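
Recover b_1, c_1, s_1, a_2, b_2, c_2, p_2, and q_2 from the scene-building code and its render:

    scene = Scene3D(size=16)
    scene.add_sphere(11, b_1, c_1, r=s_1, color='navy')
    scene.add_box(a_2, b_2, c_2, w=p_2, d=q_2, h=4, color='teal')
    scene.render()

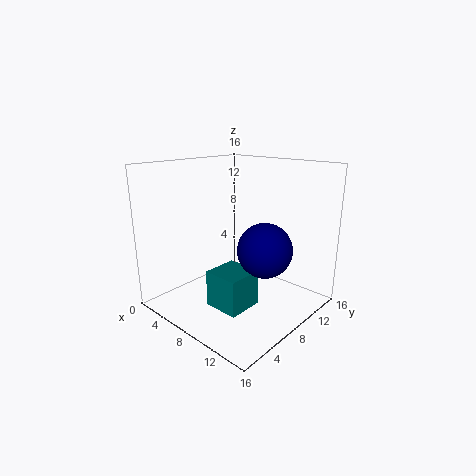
b_1 = 9
c_1 = 7
s_1 = 3
a_2 = 7
b_2 = 4
c_2 = 1
p_2 = 4
q_2 = 4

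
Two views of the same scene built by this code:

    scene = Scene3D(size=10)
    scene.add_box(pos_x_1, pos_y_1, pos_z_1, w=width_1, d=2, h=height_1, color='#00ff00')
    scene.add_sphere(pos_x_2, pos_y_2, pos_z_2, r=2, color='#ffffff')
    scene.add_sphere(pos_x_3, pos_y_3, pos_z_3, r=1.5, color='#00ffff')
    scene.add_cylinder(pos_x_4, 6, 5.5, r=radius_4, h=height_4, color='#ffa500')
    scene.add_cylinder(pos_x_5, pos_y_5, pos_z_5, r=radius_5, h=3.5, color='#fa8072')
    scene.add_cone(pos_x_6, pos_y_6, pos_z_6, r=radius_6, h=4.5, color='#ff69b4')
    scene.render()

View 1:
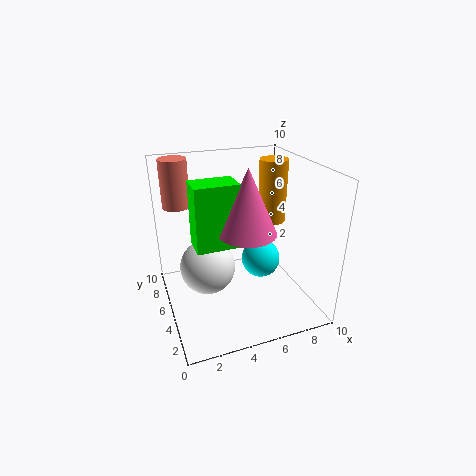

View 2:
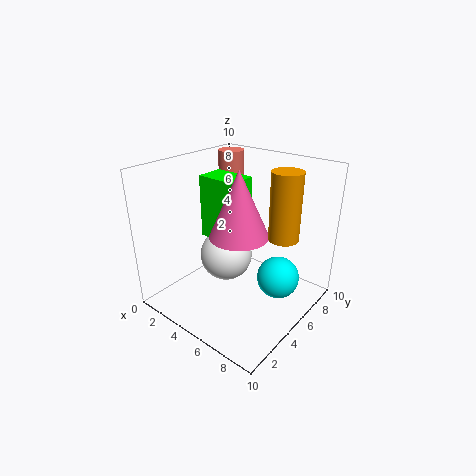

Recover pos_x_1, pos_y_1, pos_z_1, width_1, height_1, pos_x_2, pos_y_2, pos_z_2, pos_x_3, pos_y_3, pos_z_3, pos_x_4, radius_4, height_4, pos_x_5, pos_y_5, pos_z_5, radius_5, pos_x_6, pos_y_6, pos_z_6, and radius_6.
pos_x_1 = 2, pos_y_1 = 4.5, pos_z_1 = 4.5, width_1 = 3, height_1 = 4.5, pos_x_2 = 3, pos_y_2 = 6, pos_z_2 = 2.5, pos_x_3 = 7.5, pos_y_3 = 6.5, pos_z_3 = 2, pos_x_4 = 8, radius_4 = 1, height_4 = 4.5, pos_x_5 = 1.5, pos_y_5 = 8.5, pos_z_5 = 6.5, radius_5 = 1, pos_x_6 = 5.5, pos_y_6 = 4.5, pos_z_6 = 5.5, radius_6 = 2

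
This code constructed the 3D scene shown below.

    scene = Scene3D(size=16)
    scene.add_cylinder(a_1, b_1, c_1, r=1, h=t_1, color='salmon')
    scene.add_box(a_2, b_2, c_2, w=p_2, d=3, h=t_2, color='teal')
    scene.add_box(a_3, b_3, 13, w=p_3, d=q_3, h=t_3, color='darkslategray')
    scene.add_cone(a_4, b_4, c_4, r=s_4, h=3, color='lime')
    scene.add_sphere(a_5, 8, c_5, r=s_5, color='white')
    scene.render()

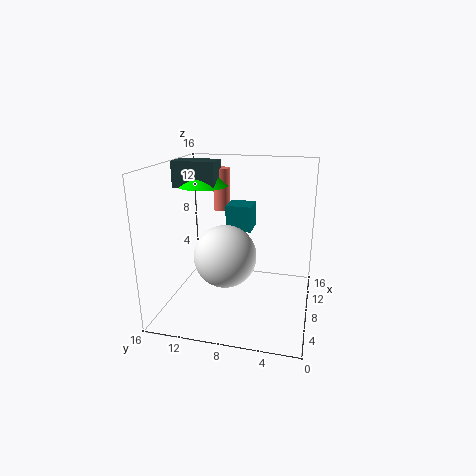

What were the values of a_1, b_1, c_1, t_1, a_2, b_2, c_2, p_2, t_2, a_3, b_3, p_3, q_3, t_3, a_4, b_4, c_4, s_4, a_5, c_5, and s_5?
a_1 = 12; b_1 = 11; c_1 = 10; t_1 = 5; a_2 = 10; b_2 = 7; c_2 = 8; p_2 = 3; t_2 = 3; a_3 = 9; b_3 = 11; p_3 = 3; q_3 = 5; t_3 = 3; a_4 = 11; b_4 = 13; c_4 = 13; s_4 = 3; a_5 = 3; c_5 = 8; s_5 = 3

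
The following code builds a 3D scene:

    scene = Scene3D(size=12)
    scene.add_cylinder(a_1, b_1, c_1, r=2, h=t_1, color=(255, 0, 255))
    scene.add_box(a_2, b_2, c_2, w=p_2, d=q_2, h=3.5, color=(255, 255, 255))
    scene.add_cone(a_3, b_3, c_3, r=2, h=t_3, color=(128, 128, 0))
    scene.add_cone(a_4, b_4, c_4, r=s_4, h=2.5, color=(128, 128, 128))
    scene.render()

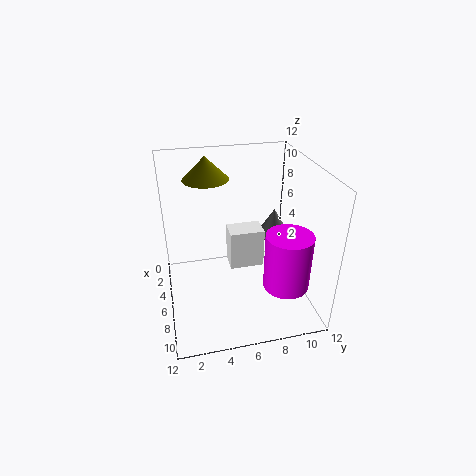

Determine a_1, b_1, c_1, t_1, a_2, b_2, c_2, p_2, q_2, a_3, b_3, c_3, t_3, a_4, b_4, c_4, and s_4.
a_1 = 7.5, b_1 = 10, c_1 = 1.5, t_1 = 5, a_2 = 3.5, b_2 = 5.5, c_2 = 2.5, p_2 = 2, q_2 = 3, a_3 = 2.5, b_3 = 4, c_3 = 10, t_3 = 2, a_4 = 3.5, b_4 = 10, c_4 = 4.5, s_4 = 1.5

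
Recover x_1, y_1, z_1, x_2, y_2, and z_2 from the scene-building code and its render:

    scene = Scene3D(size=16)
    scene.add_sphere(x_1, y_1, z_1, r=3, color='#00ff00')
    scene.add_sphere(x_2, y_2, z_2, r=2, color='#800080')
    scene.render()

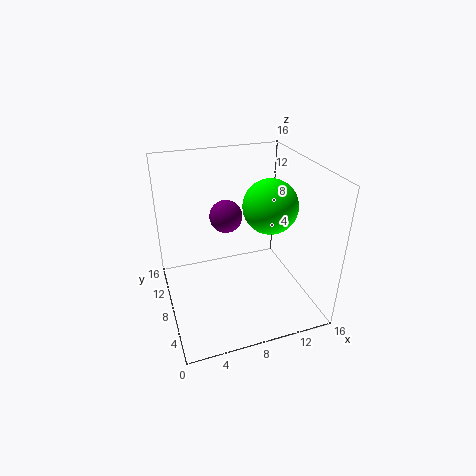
x_1 = 11.5; y_1 = 7.5; z_1 = 11.5; x_2 = 8; y_2 = 12.5; z_2 = 8.5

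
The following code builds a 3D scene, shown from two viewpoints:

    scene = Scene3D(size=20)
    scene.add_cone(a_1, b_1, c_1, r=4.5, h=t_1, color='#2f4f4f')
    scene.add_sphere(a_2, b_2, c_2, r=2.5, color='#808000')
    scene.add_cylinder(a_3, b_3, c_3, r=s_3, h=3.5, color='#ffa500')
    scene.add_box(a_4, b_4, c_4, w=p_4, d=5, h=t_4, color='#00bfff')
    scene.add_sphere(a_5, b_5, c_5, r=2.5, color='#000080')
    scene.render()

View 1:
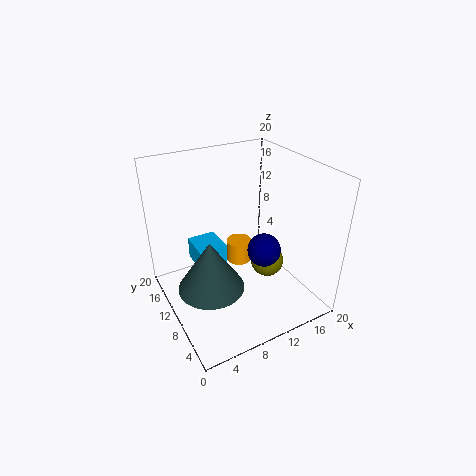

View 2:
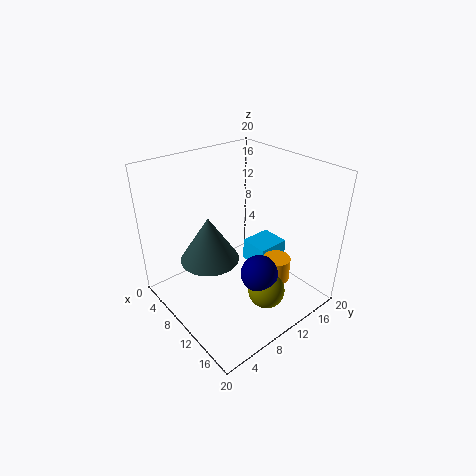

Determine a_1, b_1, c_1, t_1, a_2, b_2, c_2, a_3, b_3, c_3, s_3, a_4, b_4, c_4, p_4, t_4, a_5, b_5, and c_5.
a_1 = 5; b_1 = 8.5; c_1 = 4.5; t_1 = 7; a_2 = 15.5; b_2 = 10.5; c_2 = 4; a_3 = 13; b_3 = 15; c_3 = 2.5; s_3 = 2; a_4 = 6; b_4 = 14.5; c_4 = 2.5; p_4 = 4.5; t_4 = 3.5; a_5 = 14.5; b_5 = 10; c_5 = 6.5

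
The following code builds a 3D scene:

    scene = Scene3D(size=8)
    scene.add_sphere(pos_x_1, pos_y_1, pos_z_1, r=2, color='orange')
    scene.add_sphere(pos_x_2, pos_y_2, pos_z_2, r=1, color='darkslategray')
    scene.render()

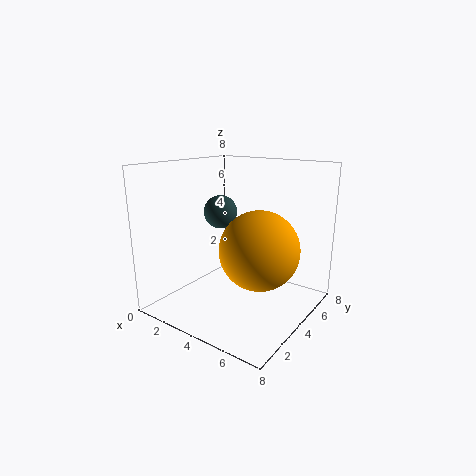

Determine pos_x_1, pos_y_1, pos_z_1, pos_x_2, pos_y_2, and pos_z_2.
pos_x_1 = 6; pos_y_1 = 3; pos_z_1 = 4; pos_x_2 = 2; pos_y_2 = 5; pos_z_2 = 5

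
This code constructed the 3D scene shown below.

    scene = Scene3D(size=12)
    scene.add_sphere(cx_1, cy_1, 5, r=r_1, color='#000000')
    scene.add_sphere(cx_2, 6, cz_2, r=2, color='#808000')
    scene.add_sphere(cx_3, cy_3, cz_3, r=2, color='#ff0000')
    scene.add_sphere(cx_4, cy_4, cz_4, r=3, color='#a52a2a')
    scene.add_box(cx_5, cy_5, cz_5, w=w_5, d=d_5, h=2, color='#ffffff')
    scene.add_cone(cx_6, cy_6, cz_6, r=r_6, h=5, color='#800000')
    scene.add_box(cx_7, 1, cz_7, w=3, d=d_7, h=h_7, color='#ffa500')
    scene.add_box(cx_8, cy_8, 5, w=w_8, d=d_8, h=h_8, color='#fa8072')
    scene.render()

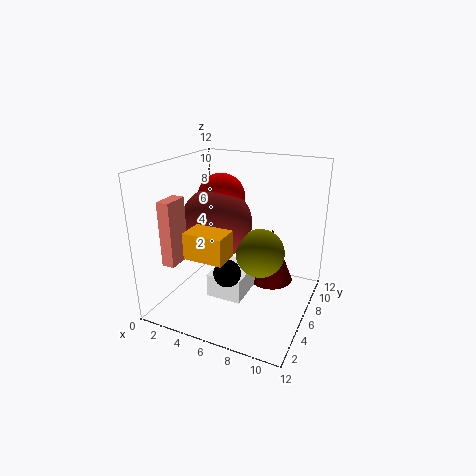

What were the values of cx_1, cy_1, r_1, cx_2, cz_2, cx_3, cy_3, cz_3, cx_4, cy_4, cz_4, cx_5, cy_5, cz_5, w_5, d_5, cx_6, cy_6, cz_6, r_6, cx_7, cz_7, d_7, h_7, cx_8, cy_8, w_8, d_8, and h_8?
cx_1 = 7; cy_1 = 2; r_1 = 1; cx_2 = 8; cz_2 = 5; cx_3 = 4; cy_3 = 7; cz_3 = 9; cx_4 = 4; cy_4 = 6; cz_4 = 7; cx_5 = 4; cy_5 = 4; cz_5 = 1; w_5 = 3; d_5 = 4; cx_6 = 8; cy_6 = 9; cz_6 = 1; r_6 = 2; cx_7 = 4; cz_7 = 6; d_7 = 2; h_7 = 2; cx_8 = 2; cy_8 = 1; w_8 = 1; d_8 = 2; h_8 = 5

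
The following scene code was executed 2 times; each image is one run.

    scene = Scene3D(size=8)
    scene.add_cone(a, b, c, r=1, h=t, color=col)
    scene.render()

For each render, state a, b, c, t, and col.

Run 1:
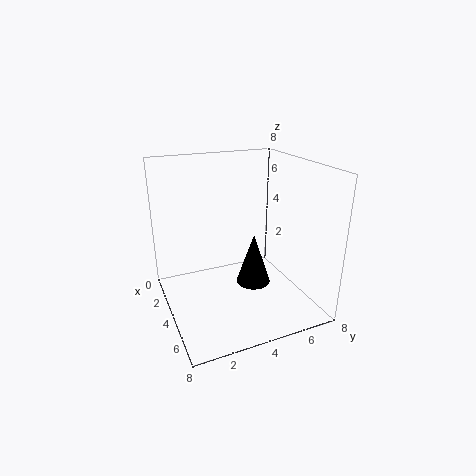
a = 4, b = 5, c = 1, t = 3, col = 'black'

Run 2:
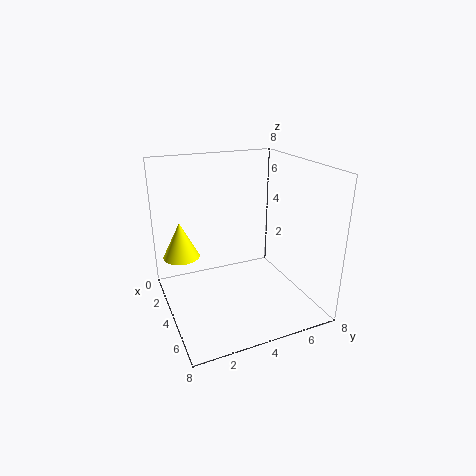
a = 3, b = 1, c = 3, t = 2, col = 'yellow'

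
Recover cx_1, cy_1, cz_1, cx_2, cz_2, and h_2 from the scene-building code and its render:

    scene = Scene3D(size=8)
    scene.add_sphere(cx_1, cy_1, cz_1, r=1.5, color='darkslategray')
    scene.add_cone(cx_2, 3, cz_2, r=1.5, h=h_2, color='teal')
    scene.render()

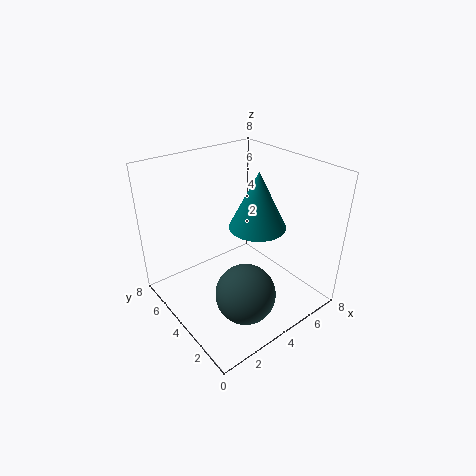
cx_1 = 2.5, cy_1 = 1.5, cz_1 = 2.5, cx_2 = 4.5, cz_2 = 5, h_2 = 3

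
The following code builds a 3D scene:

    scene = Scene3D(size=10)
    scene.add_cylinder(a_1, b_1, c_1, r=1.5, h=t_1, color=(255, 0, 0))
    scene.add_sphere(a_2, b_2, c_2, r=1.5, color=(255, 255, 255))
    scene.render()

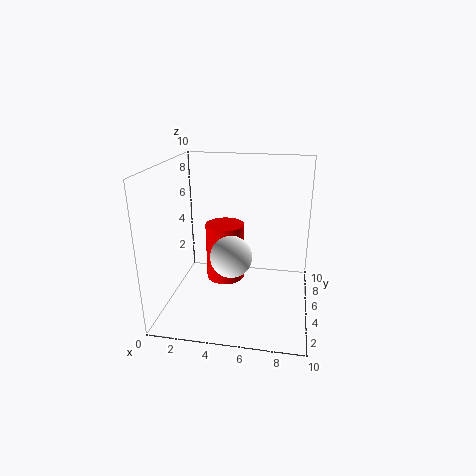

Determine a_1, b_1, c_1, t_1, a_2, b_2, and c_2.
a_1 = 3.5, b_1 = 7.5, c_1 = 0.5, t_1 = 4.5, a_2 = 4.5, b_2 = 5, c_2 = 3.5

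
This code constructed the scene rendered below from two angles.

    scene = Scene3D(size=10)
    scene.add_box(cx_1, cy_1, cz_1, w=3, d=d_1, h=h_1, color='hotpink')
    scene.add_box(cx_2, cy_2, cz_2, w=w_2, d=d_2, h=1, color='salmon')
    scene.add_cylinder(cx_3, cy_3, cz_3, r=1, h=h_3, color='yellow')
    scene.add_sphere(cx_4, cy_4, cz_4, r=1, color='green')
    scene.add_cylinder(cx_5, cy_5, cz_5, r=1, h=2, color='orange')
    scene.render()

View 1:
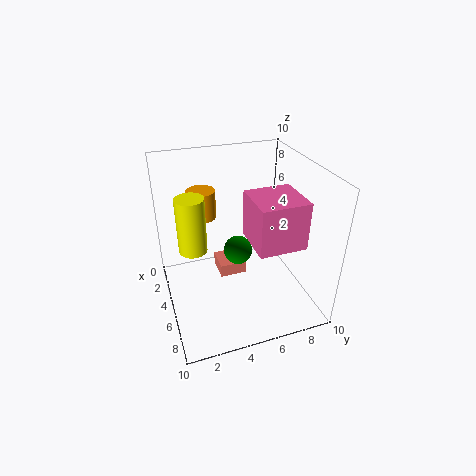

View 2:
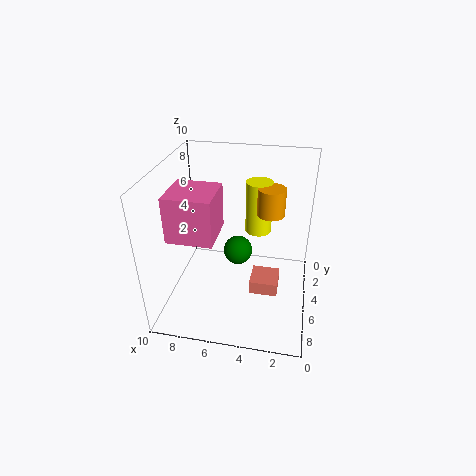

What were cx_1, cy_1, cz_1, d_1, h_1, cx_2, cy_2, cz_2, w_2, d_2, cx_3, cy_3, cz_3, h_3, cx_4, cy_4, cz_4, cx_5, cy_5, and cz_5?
cx_1 = 6, cy_1 = 5, cz_1 = 6, d_1 = 3, h_1 = 3, cx_2 = 2, cy_2 = 4, cz_2 = 1, w_2 = 2, d_2 = 2, cx_3 = 4, cy_3 = 2, cz_3 = 4, h_3 = 4, cx_4 = 5, cy_4 = 5, cz_4 = 4, cx_5 = 3, cy_5 = 3, cz_5 = 6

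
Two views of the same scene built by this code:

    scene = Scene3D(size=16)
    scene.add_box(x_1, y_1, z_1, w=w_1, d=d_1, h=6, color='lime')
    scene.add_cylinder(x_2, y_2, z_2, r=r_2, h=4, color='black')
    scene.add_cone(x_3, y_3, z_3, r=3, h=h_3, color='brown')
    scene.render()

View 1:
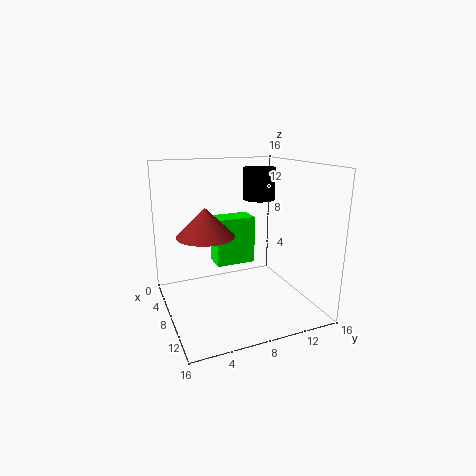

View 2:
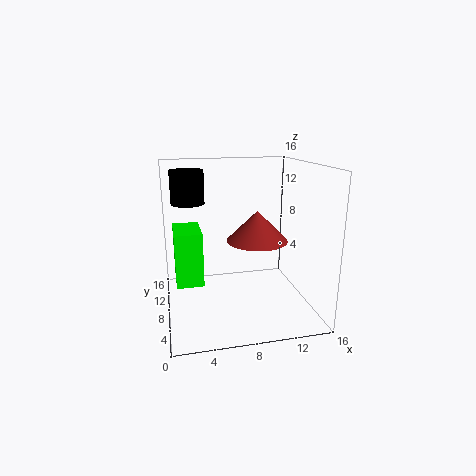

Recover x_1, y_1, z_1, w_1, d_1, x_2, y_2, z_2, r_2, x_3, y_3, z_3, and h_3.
x_1 = 1, y_1 = 7, z_1 = 3, w_1 = 3, d_1 = 5, x_2 = 3, y_2 = 13, z_2 = 11, r_2 = 2, x_3 = 9, y_3 = 4, z_3 = 9, h_3 = 3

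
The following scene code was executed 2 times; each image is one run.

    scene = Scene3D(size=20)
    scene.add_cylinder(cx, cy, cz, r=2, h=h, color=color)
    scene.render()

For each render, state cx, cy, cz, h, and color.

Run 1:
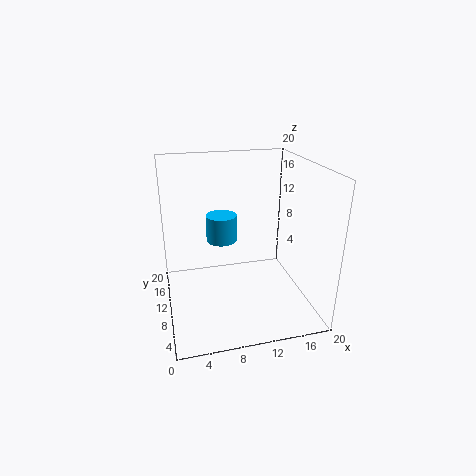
cx = 7.5
cy = 9
cz = 10.5
h = 3.5
color = 'deepskyblue'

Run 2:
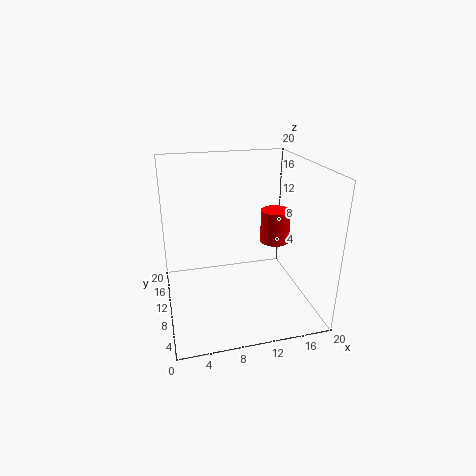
cx = 15
cy = 9
cz = 9.5
h = 4.5
color = 'red'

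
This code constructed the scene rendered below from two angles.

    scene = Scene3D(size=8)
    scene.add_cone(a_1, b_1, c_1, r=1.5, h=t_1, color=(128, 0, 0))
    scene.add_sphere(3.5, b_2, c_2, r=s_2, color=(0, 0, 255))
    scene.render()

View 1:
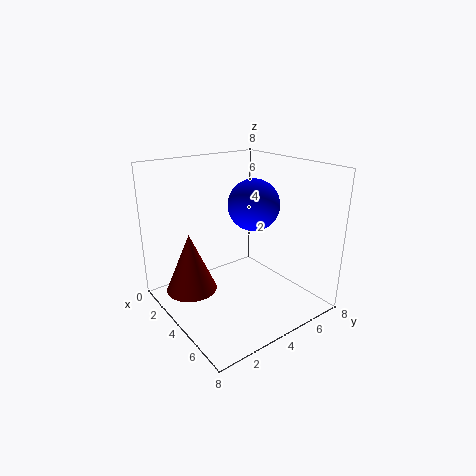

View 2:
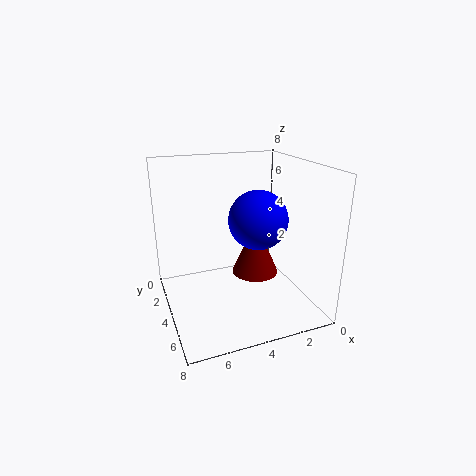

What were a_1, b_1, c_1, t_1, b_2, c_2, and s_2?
a_1 = 2, b_1 = 2, c_1 = 0.5, t_1 = 3.5, b_2 = 5.5, c_2 = 5.5, s_2 = 1.5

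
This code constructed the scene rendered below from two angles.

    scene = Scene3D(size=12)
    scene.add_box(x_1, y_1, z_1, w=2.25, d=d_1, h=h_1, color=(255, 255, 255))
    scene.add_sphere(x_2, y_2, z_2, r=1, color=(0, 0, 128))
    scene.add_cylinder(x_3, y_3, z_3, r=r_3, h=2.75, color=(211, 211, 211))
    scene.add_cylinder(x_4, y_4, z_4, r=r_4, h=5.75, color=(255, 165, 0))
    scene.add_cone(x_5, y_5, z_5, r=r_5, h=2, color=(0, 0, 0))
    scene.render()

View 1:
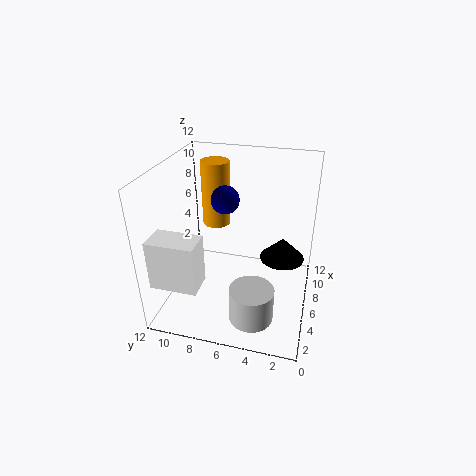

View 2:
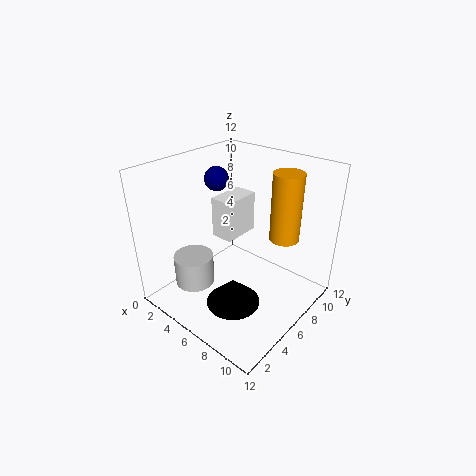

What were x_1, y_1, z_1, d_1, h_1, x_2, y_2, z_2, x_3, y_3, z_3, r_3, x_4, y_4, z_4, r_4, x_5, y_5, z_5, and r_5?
x_1 = 1
y_1 = 8
z_1 = 3.5
d_1 = 3.75
h_1 = 4
x_2 = 3.5
y_2 = 6.25
z_2 = 10.5
x_3 = 2.5
y_3 = 4
z_3 = 1
r_3 = 1.75
x_4 = 8.75
y_4 = 8.75
z_4 = 5.75
r_4 = 1.25
x_5 = 8.5
y_5 = 2.5
z_5 = 3
r_5 = 2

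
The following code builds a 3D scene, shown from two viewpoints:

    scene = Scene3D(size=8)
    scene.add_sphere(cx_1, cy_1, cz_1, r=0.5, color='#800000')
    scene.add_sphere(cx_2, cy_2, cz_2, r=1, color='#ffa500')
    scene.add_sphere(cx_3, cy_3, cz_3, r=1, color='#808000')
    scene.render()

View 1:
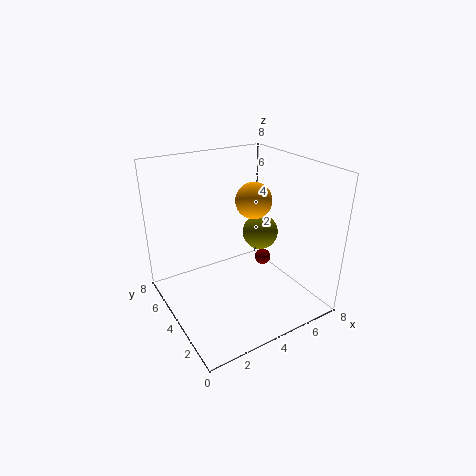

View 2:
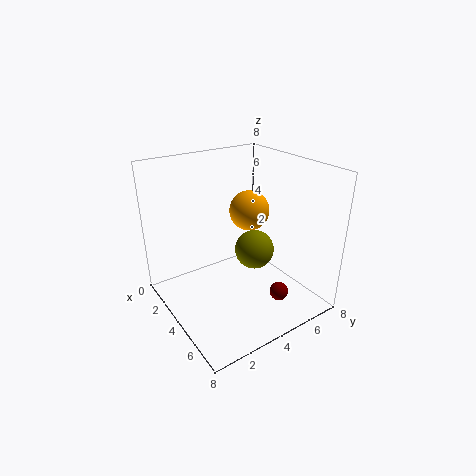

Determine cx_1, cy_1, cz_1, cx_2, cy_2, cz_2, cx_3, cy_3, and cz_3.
cx_1 = 6.5
cy_1 = 5
cz_1 = 1.5
cx_2 = 5
cy_2 = 4
cz_2 = 6
cx_3 = 5.5
cy_3 = 4
cz_3 = 4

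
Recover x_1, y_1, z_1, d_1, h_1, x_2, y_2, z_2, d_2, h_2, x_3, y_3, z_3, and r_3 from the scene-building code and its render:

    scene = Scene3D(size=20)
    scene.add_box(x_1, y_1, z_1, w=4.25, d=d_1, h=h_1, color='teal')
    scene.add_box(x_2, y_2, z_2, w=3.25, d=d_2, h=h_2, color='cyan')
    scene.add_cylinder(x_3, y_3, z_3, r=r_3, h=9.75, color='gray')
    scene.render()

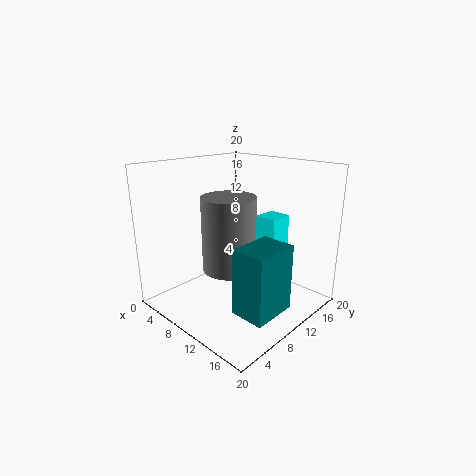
x_1 = 15.5
y_1 = 3.25
z_1 = 3.75
d_1 = 5.75
h_1 = 8.25
x_2 = 10.25
y_2 = 13.5
z_2 = 4.75
d_2 = 3.5
h_2 = 7.75
x_3 = 11
y_3 = 7.25
z_3 = 6.75
r_3 = 3.5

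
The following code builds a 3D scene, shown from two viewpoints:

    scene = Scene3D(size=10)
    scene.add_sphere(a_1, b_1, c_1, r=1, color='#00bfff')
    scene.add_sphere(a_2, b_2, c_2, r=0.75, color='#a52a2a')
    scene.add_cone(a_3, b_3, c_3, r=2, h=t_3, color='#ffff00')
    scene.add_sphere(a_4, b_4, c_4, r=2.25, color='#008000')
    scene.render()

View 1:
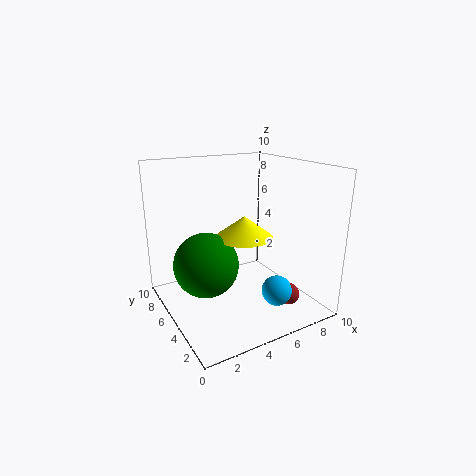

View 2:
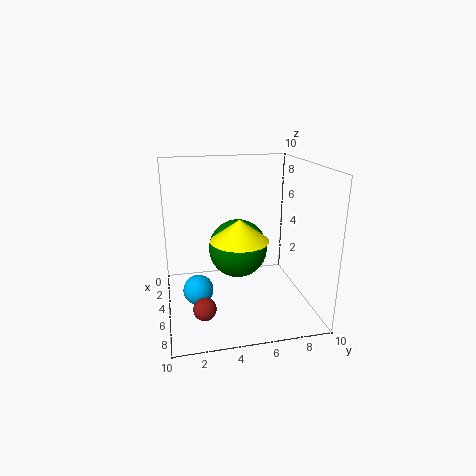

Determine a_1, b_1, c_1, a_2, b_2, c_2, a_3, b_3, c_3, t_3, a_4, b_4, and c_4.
a_1 = 6.25
b_1 = 2
c_1 = 2
a_2 = 7.5
b_2 = 2.25
c_2 = 1.25
a_3 = 5.5
b_3 = 5
c_3 = 5
t_3 = 1.5
a_4 = 2.75
b_4 = 5.5
c_4 = 3.25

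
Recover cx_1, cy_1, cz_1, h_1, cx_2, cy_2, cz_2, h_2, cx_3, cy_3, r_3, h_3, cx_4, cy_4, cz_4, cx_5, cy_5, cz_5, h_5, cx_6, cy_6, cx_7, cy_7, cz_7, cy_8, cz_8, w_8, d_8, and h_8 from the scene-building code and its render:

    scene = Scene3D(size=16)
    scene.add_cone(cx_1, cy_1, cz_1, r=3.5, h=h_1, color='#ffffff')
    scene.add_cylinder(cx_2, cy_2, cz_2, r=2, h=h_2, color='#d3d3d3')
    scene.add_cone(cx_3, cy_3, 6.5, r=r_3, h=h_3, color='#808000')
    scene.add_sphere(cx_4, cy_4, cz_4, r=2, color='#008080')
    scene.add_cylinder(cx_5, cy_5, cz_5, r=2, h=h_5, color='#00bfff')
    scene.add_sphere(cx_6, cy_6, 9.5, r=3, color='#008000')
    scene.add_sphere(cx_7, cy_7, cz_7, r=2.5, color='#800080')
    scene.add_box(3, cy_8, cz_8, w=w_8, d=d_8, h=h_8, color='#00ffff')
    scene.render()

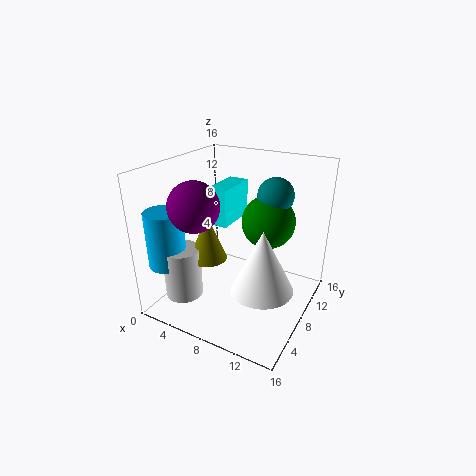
cx_1 = 11.5, cy_1 = 7, cz_1 = 3, h_1 = 7, cx_2 = 4, cy_2 = 3, cz_2 = 2.5, h_2 = 5.5, cx_3 = 6, cy_3 = 5, r_3 = 2, h_3 = 5, cx_4 = 11, cy_4 = 11, cz_4 = 12.5, cx_5 = 2.5, cy_5 = 2.5, cz_5 = 6, h_5 = 6, cx_6 = 10.5, cy_6 = 10.5, cx_7 = 6, cy_7 = 3, cz_7 = 13, cy_8 = 9.5, cz_8 = 8, w_8 = 2.5, d_8 = 5.5, h_8 = 4.5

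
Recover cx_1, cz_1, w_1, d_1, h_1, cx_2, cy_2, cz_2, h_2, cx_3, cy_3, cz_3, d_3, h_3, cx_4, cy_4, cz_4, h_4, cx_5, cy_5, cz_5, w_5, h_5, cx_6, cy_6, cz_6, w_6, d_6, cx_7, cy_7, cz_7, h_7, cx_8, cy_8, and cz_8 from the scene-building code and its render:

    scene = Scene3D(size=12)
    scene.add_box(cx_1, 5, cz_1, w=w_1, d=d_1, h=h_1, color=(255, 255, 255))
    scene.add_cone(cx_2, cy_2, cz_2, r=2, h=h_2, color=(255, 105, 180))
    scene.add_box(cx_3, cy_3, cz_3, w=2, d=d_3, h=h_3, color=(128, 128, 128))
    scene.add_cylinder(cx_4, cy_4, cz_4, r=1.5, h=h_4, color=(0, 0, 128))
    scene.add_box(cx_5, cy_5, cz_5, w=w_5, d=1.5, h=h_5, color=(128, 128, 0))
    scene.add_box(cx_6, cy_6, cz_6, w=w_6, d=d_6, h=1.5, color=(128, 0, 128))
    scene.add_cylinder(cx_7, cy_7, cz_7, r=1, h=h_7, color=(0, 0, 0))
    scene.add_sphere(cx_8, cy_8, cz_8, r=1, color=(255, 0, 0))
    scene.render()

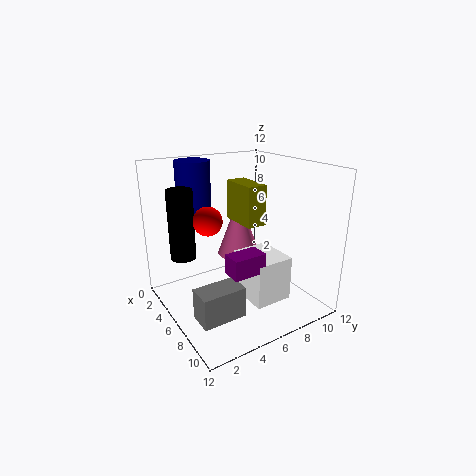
cx_1 = 7; cz_1 = 2; w_1 = 3.5; d_1 = 3; h_1 = 3.5; cx_2 = 3; cy_2 = 8; cz_2 = 3; h_2 = 5.5; cx_3 = 7.5; cy_3 = 1; cz_3 = 1; d_3 = 3.5; h_3 = 2.5; cx_4 = 2; cy_4 = 4; cz_4 = 7; h_4 = 5; cx_5 = 6; cy_5 = 5; cz_5 = 8; w_5 = 3; h_5 = 3; cx_6 = 9; cy_6 = 3; cz_6 = 5; w_6 = 1.5; d_6 = 2.5; cx_7 = 5; cy_7 = 1.5; cz_7 = 5; h_7 = 5.5; cx_8 = 8.5; cy_8 = 2; cz_8 = 9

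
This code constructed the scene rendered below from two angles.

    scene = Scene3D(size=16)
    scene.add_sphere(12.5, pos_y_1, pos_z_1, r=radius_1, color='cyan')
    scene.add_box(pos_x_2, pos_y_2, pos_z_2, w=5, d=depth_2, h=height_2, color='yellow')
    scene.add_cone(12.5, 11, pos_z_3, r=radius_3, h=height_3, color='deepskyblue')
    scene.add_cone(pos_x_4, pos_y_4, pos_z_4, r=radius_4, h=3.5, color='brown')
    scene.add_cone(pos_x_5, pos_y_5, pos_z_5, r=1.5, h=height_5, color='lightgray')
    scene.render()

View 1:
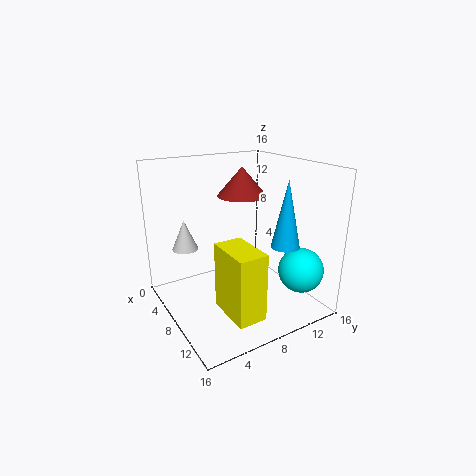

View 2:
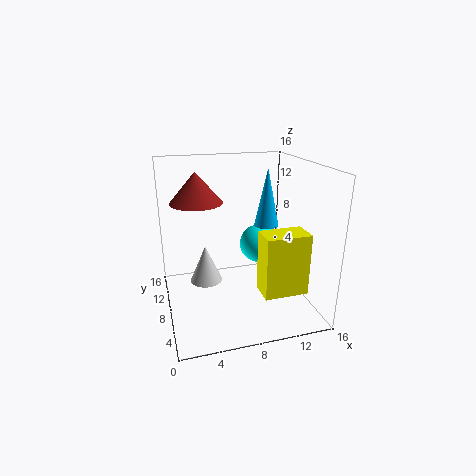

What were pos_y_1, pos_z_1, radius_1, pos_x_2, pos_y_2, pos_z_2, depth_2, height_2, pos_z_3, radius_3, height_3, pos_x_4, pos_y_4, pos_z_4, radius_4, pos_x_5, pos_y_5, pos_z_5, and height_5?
pos_y_1 = 13.5; pos_z_1 = 4.5; radius_1 = 2.5; pos_x_2 = 10; pos_y_2 = 4; pos_z_2 = 2; depth_2 = 3; height_2 = 7; pos_z_3 = 8; radius_3 = 1.5; height_3 = 7; pos_x_4 = 4; pos_y_4 = 11; pos_z_4 = 11.5; radius_4 = 3; pos_x_5 = 3.5; pos_y_5 = 3.5; pos_z_5 = 6; height_5 = 3.5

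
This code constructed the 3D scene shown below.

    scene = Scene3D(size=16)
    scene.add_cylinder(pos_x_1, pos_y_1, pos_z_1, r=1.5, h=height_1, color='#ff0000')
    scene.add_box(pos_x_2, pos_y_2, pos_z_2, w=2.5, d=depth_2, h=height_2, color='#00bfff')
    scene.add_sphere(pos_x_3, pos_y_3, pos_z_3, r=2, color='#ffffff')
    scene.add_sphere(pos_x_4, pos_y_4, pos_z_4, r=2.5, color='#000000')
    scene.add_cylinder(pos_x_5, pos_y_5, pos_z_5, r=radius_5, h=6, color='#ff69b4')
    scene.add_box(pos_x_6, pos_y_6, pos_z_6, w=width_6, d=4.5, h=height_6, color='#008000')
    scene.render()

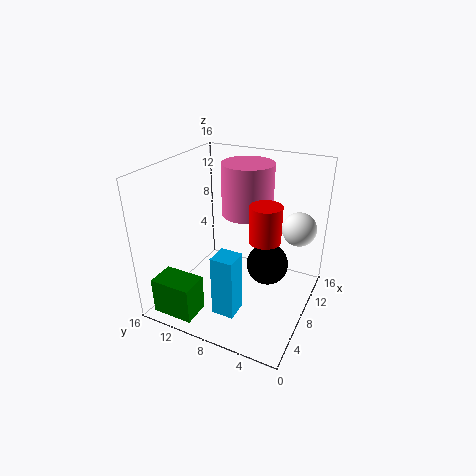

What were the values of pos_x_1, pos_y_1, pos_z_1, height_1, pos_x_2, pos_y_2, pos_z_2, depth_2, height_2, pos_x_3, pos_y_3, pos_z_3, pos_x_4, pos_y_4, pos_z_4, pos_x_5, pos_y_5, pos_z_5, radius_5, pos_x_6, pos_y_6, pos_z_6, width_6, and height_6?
pos_x_1 = 4.5, pos_y_1 = 3.5, pos_z_1 = 10.5, height_1 = 3.5, pos_x_2 = 3.5, pos_y_2 = 6.5, pos_z_2 = 0.5, depth_2 = 2.5, height_2 = 7, pos_x_3 = 13, pos_y_3 = 2.5, pos_z_3 = 8, pos_x_4 = 11, pos_y_4 = 5.5, pos_z_4 = 3.5, pos_x_5 = 11.5, pos_y_5 = 8.5, pos_z_5 = 9.5, radius_5 = 3, pos_x_6 = 0.5, pos_y_6 = 10, pos_z_6 = 1, width_6 = 3, height_6 = 4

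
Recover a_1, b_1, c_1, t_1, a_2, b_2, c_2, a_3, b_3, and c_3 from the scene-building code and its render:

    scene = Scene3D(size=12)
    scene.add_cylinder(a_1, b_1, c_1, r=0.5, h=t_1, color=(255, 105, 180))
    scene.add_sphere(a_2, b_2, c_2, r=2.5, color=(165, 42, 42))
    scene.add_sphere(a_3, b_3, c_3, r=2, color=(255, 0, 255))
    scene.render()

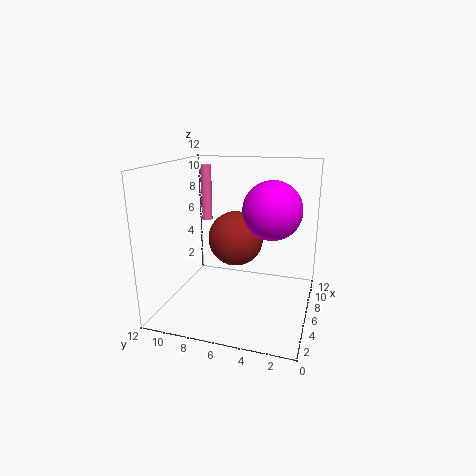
a_1 = 9, b_1 = 10, c_1 = 6.5, t_1 = 5, a_2 = 8.5, b_2 = 7, c_2 = 5, a_3 = 2.5, b_3 = 2.5, c_3 = 9.5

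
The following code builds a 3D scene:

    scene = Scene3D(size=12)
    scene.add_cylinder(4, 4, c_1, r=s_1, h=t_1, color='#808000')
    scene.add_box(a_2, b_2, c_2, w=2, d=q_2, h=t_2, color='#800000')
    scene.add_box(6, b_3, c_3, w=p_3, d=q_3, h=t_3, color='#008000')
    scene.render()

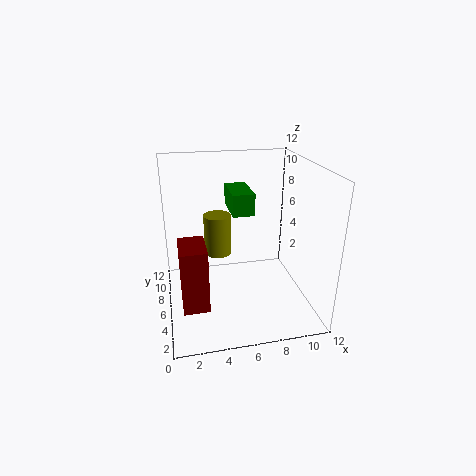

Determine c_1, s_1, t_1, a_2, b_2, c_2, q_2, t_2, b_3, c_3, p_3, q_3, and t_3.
c_1 = 6, s_1 = 1, t_1 = 3, a_2 = 1, b_2 = 2, c_2 = 2, q_2 = 3, t_2 = 5, b_3 = 8, c_3 = 7, p_3 = 2, q_3 = 4, t_3 = 2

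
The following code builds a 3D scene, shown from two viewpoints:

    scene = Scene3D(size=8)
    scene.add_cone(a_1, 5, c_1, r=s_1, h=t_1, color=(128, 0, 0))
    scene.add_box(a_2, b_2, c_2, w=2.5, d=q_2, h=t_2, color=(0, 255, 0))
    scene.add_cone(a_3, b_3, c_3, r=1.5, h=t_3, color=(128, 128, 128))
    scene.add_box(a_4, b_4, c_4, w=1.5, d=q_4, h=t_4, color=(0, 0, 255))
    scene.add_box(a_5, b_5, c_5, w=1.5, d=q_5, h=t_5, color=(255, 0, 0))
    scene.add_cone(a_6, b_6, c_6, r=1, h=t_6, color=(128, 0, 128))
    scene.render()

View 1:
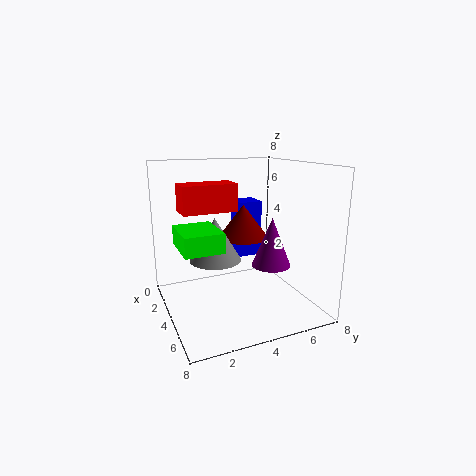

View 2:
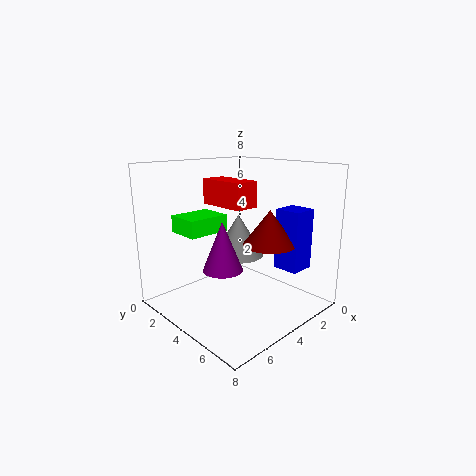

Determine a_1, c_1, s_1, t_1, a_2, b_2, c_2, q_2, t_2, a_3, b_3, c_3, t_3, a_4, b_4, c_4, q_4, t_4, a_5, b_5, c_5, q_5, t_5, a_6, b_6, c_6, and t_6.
a_1 = 2.5
c_1 = 3.5
s_1 = 1.5
t_1 = 2
a_2 = 3.5
b_2 = 0.5
c_2 = 4
q_2 = 2
t_2 = 1
a_3 = 3
b_3 = 3
c_3 = 2.5
t_3 = 2.5
a_4 = 0.5
b_4 = 5
c_4 = 2
q_4 = 1.5
t_4 = 3.5
a_5 = 2.5
b_5 = 1
c_5 = 5.5
q_5 = 3
t_5 = 1.5
a_6 = 6
b_6 = 5
c_6 = 3
t_6 = 2.5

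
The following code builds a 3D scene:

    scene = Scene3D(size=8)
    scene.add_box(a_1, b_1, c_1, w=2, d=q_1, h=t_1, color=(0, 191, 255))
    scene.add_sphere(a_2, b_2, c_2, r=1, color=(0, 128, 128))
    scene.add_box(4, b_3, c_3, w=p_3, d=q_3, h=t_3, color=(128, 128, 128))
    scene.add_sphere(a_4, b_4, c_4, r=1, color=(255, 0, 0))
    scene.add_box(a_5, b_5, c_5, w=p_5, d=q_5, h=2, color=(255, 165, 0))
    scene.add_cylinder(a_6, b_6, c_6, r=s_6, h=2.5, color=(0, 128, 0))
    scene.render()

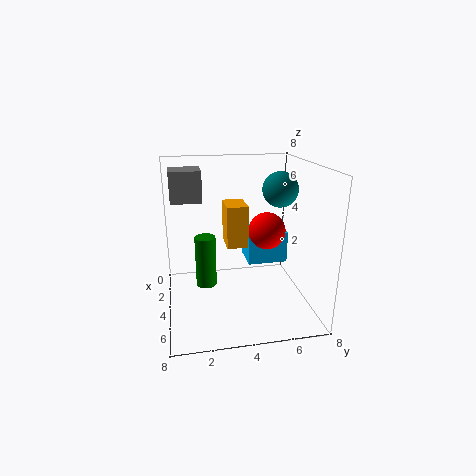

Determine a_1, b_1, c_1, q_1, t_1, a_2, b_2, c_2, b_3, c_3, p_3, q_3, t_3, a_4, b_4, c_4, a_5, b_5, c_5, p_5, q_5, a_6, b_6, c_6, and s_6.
a_1 = 0.5, b_1 = 5, c_1 = 1.5, q_1 = 2.5, t_1 = 2, a_2 = 3.5, b_2 = 6.5, c_2 = 6.5, b_3 = 0.5, c_3 = 6.5, p_3 = 1.5, q_3 = 1.5, t_3 = 1.5, a_4 = 4.5, b_4 = 5.5, c_4 = 4.5, a_5 = 5, b_5 = 3, c_5 = 4.5, p_5 = 1.5, q_5 = 1, a_6 = 6, b_6 = 2, c_6 = 2.5, s_6 = 0.5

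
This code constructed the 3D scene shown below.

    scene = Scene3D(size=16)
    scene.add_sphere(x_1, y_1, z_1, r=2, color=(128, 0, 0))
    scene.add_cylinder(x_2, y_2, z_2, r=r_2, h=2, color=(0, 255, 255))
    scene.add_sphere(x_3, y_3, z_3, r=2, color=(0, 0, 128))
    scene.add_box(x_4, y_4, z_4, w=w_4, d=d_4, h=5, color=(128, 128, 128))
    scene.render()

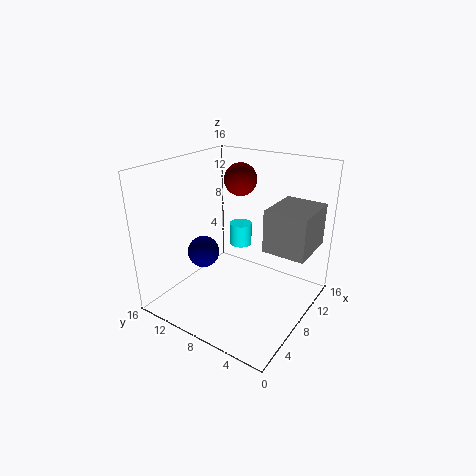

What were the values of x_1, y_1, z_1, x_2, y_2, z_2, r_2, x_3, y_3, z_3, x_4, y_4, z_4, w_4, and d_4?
x_1 = 13; y_1 = 11; z_1 = 13; x_2 = 4; y_2 = 5; z_2 = 10; r_2 = 1; x_3 = 9; y_3 = 14; z_3 = 4; x_4 = 10; y_4 = 1; z_4 = 6; w_4 = 6; d_4 = 5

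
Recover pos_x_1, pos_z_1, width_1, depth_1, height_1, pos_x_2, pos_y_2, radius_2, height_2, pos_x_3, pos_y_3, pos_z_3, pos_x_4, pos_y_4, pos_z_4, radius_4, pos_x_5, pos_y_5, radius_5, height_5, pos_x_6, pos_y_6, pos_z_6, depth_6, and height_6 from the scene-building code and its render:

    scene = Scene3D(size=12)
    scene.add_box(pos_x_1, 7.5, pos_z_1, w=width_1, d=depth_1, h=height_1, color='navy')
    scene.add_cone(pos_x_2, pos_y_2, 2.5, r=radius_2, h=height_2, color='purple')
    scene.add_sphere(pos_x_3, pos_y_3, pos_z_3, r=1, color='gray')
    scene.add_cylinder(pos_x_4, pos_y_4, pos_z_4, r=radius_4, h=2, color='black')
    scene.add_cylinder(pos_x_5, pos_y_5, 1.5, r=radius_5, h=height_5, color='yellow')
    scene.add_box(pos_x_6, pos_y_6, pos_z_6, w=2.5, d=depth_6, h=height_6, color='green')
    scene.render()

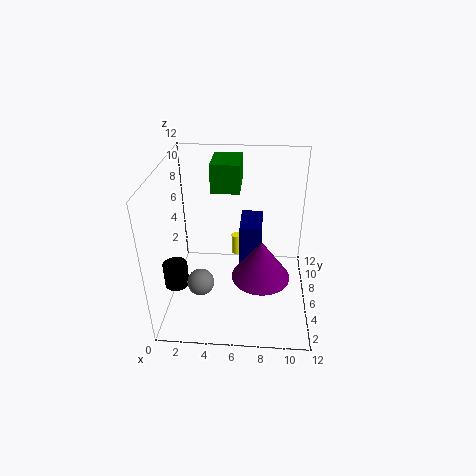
pos_x_1 = 6, pos_z_1 = 1.5, width_1 = 2, depth_1 = 3.5, height_1 = 4.5, pos_x_2 = 8, pos_y_2 = 5.5, radius_2 = 2.5, height_2 = 3.5, pos_x_3 = 3.5, pos_y_3 = 2, pos_z_3 = 4.5, pos_x_4 = 1, pos_y_4 = 4, pos_z_4 = 2.5, radius_4 = 1, pos_x_5 = 5.5, pos_y_5 = 10.5, radius_5 = 0.5, height_5 = 2, pos_x_6 = 3.5, pos_y_6 = 8, pos_z_6 = 9, depth_6 = 3.5, height_6 = 2.5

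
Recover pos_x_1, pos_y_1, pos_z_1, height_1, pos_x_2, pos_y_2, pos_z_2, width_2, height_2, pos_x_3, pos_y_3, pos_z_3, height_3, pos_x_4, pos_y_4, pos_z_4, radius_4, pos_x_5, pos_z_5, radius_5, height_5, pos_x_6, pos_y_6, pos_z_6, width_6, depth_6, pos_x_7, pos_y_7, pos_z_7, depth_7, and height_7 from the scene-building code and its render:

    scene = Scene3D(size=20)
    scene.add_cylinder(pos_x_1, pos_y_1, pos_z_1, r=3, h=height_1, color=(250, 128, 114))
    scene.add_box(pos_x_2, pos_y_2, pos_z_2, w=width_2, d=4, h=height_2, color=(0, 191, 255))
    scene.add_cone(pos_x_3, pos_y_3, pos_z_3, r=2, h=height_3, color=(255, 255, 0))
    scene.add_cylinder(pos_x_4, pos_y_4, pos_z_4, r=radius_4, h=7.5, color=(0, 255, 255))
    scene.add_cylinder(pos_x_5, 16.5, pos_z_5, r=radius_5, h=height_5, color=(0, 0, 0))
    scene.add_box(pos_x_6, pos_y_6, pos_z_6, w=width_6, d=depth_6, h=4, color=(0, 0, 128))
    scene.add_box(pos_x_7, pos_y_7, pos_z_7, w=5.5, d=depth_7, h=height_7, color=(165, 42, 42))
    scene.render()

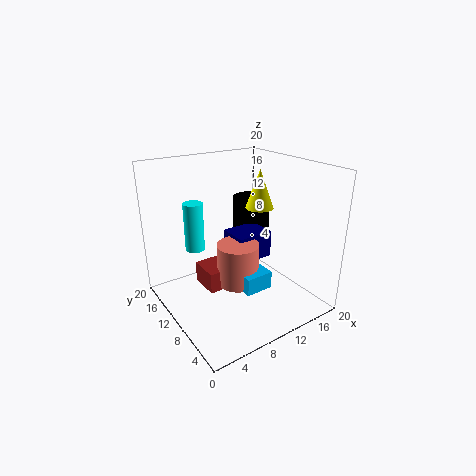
pos_x_1 = 10; pos_y_1 = 10; pos_z_1 = 3; height_1 = 6; pos_x_2 = 9; pos_y_2 = 6; pos_z_2 = 3; width_2 = 4; height_2 = 2.5; pos_x_3 = 14; pos_y_3 = 10.5; pos_z_3 = 13.5; height_3 = 5.5; pos_x_4 = 7; pos_y_4 = 17.5; pos_z_4 = 6; radius_4 = 1.5; pos_x_5 = 17; pos_z_5 = 5; radius_5 = 3; height_5 = 8; pos_x_6 = 10.5; pos_y_6 = 10; pos_z_6 = 5.5; width_6 = 5.5; depth_6 = 4.5; pos_x_7 = 5.5; pos_y_7 = 10; pos_z_7 = 2.5; depth_7 = 4.5; height_7 = 3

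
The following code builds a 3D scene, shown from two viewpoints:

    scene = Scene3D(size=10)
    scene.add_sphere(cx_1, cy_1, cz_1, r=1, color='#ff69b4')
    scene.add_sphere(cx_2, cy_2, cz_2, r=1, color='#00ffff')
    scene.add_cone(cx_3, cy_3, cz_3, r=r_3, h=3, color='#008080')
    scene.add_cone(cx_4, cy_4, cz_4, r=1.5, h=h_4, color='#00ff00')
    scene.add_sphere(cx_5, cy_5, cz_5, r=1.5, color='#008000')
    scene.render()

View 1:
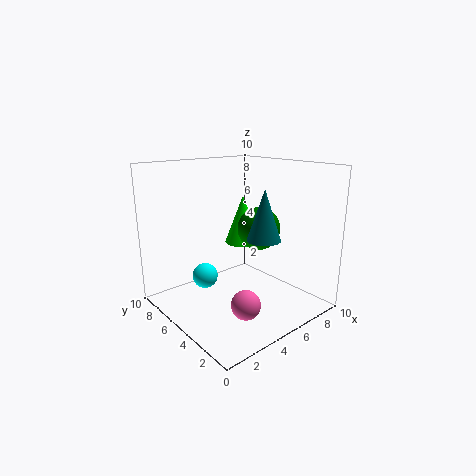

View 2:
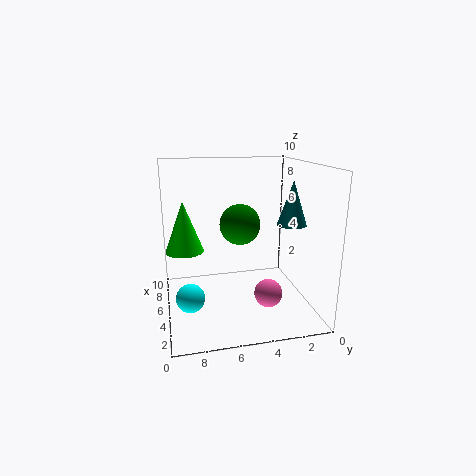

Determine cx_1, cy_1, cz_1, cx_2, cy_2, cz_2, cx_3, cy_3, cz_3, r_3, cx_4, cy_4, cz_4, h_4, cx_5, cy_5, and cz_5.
cx_1 = 4; cy_1 = 3; cz_1 = 1; cx_2 = 4.5; cy_2 = 8.5; cz_2 = 1; cx_3 = 4; cy_3 = 1.5; cz_3 = 6; r_3 = 1; cx_4 = 8.5; cy_4 = 8.5; cz_4 = 3; h_4 = 4; cx_5 = 6.5; cy_5 = 4.5; cz_5 = 5.5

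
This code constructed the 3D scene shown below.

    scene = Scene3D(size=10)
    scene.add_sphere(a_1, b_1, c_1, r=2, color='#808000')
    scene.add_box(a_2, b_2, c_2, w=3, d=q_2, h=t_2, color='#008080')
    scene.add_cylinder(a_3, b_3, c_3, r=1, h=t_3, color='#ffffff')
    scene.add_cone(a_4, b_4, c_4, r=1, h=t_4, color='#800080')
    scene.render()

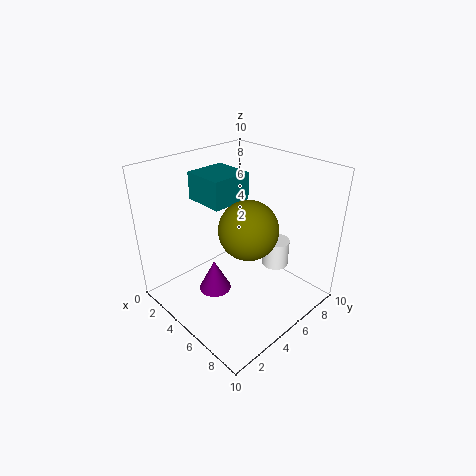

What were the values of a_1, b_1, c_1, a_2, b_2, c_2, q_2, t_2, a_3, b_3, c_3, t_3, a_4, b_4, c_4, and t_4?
a_1 = 6; b_1 = 5; c_1 = 6; a_2 = 1; b_2 = 4; c_2 = 7; q_2 = 3; t_2 = 2; a_3 = 6; b_3 = 8; c_3 = 2; t_3 = 2; a_4 = 6; b_4 = 2; c_4 = 3; t_4 = 2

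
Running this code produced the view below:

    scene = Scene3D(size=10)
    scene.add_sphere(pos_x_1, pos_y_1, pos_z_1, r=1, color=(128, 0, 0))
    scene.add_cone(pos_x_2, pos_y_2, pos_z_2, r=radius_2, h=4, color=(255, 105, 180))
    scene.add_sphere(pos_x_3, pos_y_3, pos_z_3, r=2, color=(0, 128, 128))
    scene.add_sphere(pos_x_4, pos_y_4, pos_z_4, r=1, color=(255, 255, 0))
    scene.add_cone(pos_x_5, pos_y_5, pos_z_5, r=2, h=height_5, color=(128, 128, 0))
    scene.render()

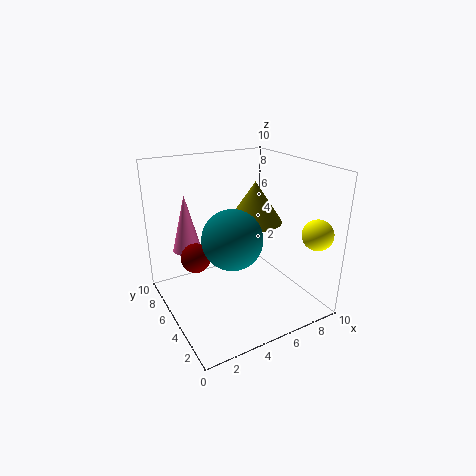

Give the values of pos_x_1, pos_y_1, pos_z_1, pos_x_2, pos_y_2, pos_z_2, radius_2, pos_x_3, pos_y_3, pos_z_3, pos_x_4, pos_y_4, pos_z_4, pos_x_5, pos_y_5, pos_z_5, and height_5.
pos_x_1 = 2, pos_y_1 = 5.5, pos_z_1 = 4, pos_x_2 = 2, pos_y_2 = 7, pos_z_2 = 4, radius_2 = 1, pos_x_3 = 4, pos_y_3 = 4, pos_z_3 = 5.5, pos_x_4 = 8.5, pos_y_4 = 1, pos_z_4 = 6, pos_x_5 = 7, pos_y_5 = 6, pos_z_5 = 5.5, height_5 = 3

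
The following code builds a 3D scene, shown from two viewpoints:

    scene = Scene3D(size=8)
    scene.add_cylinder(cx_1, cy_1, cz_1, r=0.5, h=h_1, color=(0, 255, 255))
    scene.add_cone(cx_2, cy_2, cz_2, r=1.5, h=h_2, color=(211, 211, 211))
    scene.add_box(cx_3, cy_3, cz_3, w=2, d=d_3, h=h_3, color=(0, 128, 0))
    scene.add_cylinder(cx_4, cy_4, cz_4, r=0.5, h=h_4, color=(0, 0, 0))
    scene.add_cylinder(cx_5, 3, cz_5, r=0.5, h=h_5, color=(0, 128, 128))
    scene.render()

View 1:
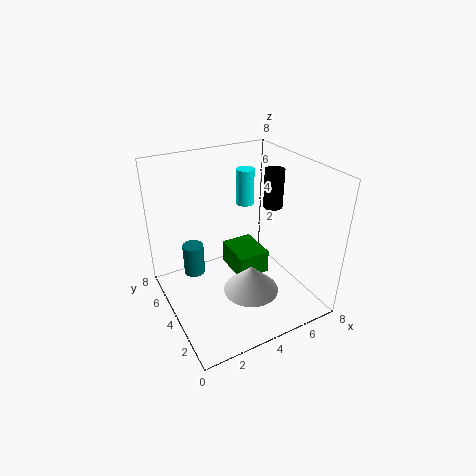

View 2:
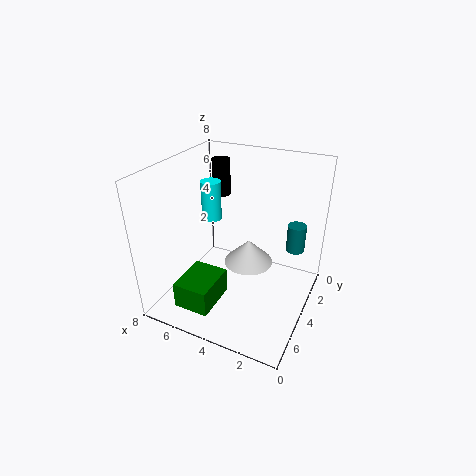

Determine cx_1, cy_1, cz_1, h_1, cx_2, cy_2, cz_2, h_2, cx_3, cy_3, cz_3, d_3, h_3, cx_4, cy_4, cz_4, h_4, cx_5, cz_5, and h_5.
cx_1 = 5
cy_1 = 5
cz_1 = 5.5
h_1 = 2
cx_2 = 4
cy_2 = 2.5
cz_2 = 1.5
h_2 = 1.5
cx_3 = 4.5
cy_3 = 4.5
cz_3 = 0.5
d_3 = 2.5
h_3 = 1.5
cx_4 = 5.5
cy_4 = 3
cz_4 = 6
h_4 = 2
cx_5 = 1
cz_5 = 3.5
h_5 = 1.5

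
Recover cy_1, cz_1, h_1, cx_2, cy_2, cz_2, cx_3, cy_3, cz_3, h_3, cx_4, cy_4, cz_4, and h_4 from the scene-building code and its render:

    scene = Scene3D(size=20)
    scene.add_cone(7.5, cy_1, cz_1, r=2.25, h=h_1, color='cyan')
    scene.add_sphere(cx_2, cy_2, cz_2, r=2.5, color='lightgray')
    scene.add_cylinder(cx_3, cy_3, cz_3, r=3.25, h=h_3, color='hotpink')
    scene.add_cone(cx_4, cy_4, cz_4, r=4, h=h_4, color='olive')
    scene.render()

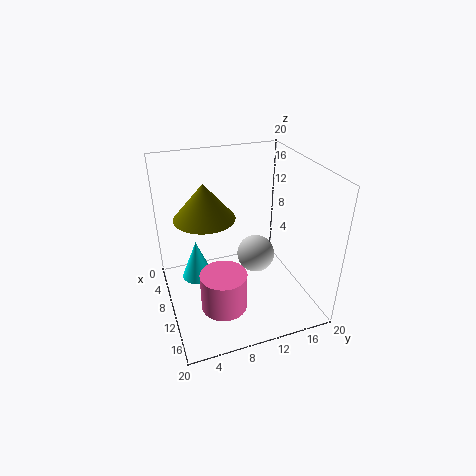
cy_1 = 4.5, cz_1 = 3.25, h_1 = 5.75, cx_2 = 12.25, cy_2 = 11.75, cz_2 = 8.5, cx_3 = 12.5, cy_3 = 7, cz_3 = 0.75, h_3 = 5.5, cx_4 = 9.75, cy_4 = 5.5, cz_4 = 13.75, h_4 = 4.75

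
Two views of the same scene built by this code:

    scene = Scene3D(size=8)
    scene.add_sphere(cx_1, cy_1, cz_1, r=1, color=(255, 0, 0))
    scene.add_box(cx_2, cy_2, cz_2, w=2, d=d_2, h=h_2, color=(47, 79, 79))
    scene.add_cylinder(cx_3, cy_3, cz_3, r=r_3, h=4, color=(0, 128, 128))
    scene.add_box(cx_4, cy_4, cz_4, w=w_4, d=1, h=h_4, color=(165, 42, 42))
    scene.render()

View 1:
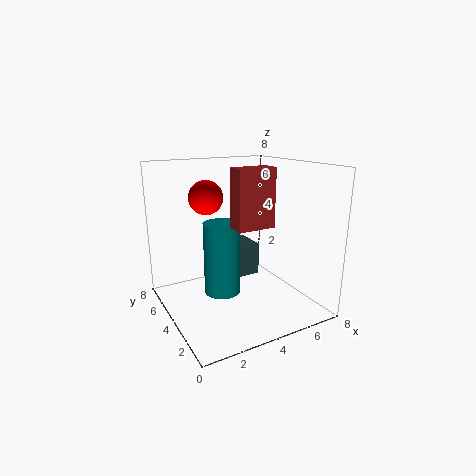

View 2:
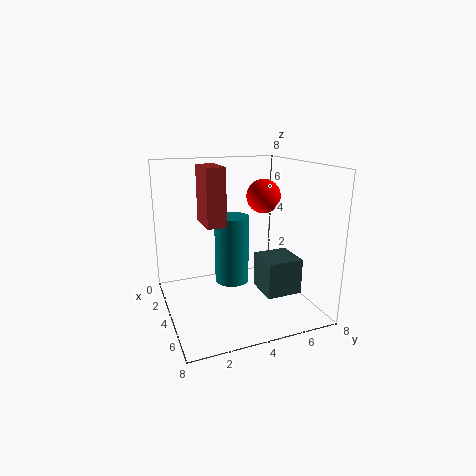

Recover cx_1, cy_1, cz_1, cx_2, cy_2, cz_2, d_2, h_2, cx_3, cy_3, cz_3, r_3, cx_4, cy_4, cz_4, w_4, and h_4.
cx_1 = 3; cy_1 = 6; cz_1 = 6; cx_2 = 4; cy_2 = 5; cz_2 = 1; d_2 = 2; h_2 = 2; cx_3 = 3; cy_3 = 4; cz_3 = 1; r_3 = 1; cx_4 = 3; cy_4 = 2; cz_4 = 5; w_4 = 2; h_4 = 3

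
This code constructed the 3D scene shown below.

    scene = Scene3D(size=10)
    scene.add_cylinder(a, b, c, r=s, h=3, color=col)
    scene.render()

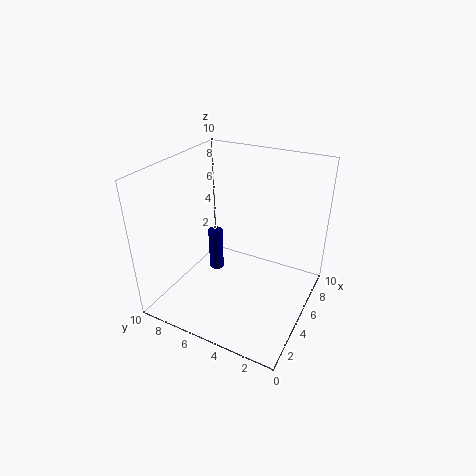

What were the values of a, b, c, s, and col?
a = 4.5, b = 6.5, c = 2.5, s = 0.5, col = 'navy'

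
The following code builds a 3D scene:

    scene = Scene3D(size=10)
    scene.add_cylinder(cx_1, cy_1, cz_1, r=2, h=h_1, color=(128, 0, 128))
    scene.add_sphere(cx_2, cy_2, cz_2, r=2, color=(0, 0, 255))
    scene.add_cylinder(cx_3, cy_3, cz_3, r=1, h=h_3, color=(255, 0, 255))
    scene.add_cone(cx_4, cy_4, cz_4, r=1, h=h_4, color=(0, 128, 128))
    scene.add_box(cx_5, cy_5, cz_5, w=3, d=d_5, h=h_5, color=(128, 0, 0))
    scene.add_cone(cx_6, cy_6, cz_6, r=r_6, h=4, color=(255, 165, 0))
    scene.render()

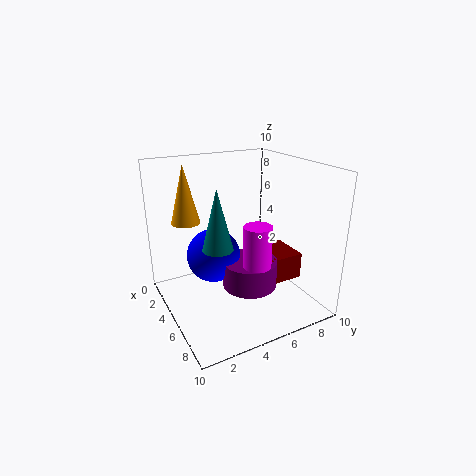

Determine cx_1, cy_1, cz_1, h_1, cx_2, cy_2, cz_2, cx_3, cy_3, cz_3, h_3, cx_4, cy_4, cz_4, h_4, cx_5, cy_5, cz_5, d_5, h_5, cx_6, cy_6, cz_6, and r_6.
cx_1 = 5
cy_1 = 6
cz_1 = 1
h_1 = 2
cx_2 = 3
cy_2 = 4
cz_2 = 3
cx_3 = 6
cy_3 = 6
cz_3 = 2
h_3 = 4
cx_4 = 6
cy_4 = 3
cz_4 = 5
h_4 = 4
cx_5 = 3
cy_5 = 7
cz_5 = 1
d_5 = 3
h_5 = 2
cx_6 = 3
cy_6 = 2
cz_6 = 6
r_6 = 1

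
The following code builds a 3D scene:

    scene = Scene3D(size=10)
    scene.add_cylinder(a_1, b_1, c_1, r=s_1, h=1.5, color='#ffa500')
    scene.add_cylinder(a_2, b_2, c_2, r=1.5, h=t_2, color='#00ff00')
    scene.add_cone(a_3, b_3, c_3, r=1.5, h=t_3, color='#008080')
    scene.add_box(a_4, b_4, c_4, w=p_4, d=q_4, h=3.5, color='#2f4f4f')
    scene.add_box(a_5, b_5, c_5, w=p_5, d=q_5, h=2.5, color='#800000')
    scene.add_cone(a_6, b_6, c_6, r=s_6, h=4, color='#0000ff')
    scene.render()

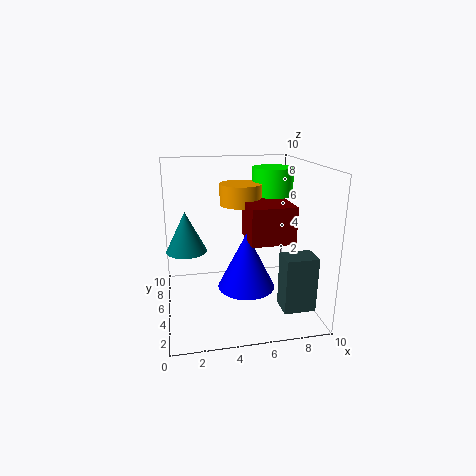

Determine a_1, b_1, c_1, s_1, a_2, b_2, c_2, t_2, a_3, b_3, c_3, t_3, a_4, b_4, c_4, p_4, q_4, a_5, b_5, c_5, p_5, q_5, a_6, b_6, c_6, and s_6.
a_1 = 5.5
b_1 = 6.5
c_1 = 7
s_1 = 1.5
a_2 = 8
b_2 = 7
c_2 = 7.5
t_2 = 2
a_3 = 1.5
b_3 = 7
c_3 = 3.5
t_3 = 3
a_4 = 7
b_4 = 0.5
c_4 = 1.5
p_4 = 2
q_4 = 1.5
a_5 = 5.5
b_5 = 3
c_5 = 5
p_5 = 3
q_5 = 3
a_6 = 5.5
b_6 = 4.5
c_6 = 1.5
s_6 = 2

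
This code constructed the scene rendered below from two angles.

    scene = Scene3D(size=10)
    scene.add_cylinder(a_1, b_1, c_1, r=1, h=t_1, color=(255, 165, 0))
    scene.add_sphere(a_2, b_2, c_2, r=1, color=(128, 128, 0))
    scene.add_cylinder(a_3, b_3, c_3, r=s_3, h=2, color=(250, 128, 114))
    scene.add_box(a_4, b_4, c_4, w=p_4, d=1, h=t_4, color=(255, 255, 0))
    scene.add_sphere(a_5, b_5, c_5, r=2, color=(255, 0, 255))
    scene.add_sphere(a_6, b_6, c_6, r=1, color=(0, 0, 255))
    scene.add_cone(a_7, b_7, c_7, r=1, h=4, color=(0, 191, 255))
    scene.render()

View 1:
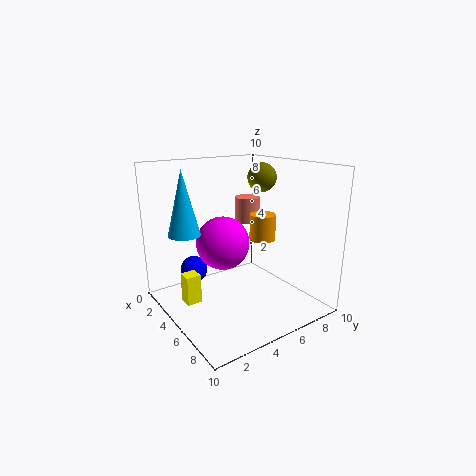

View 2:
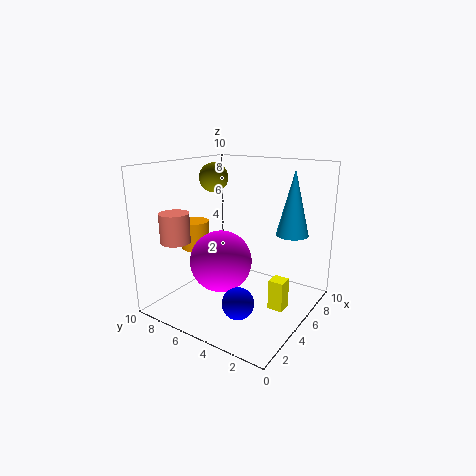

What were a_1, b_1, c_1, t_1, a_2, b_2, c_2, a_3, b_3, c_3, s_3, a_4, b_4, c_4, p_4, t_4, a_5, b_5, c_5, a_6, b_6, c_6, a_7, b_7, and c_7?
a_1 = 4, b_1 = 8, c_1 = 4, t_1 = 2, a_2 = 5, b_2 = 7, c_2 = 9, a_3 = 2, b_3 = 8, c_3 = 5, s_3 = 1, a_4 = 4, b_4 = 1, c_4 = 1, p_4 = 1, t_4 = 2, a_5 = 3, b_5 = 5, c_5 = 4, a_6 = 2, b_6 = 3, c_6 = 2, a_7 = 5, b_7 = 1, c_7 = 6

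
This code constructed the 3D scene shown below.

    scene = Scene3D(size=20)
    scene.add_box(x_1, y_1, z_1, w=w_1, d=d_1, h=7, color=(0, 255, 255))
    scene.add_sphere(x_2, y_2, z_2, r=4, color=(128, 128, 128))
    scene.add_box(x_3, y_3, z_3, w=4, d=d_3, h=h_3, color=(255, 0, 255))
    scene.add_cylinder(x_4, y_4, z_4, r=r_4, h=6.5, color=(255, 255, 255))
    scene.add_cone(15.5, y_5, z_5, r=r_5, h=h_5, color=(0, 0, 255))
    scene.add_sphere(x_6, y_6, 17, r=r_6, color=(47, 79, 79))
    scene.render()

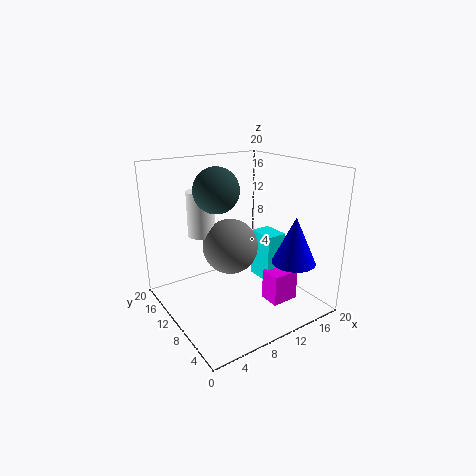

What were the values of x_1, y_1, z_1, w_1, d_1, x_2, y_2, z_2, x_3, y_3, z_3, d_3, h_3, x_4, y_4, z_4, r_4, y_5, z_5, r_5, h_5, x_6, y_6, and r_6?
x_1 = 13.5, y_1 = 7.5, z_1 = 3, w_1 = 3, d_1 = 4, x_2 = 10, y_2 = 12, z_2 = 8, x_3 = 13, y_3 = 5, z_3 = 0.5, d_3 = 3, h_3 = 4.5, x_4 = 7, y_4 = 15, z_4 = 9.5, r_4 = 2, y_5 = 4.5, z_5 = 7, r_5 = 3, h_5 = 6.5, x_6 = 7, y_6 = 10.5, r_6 = 3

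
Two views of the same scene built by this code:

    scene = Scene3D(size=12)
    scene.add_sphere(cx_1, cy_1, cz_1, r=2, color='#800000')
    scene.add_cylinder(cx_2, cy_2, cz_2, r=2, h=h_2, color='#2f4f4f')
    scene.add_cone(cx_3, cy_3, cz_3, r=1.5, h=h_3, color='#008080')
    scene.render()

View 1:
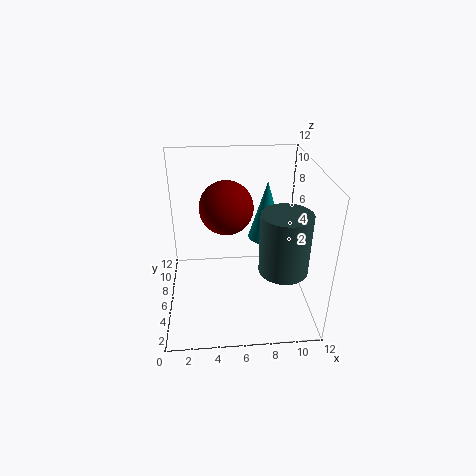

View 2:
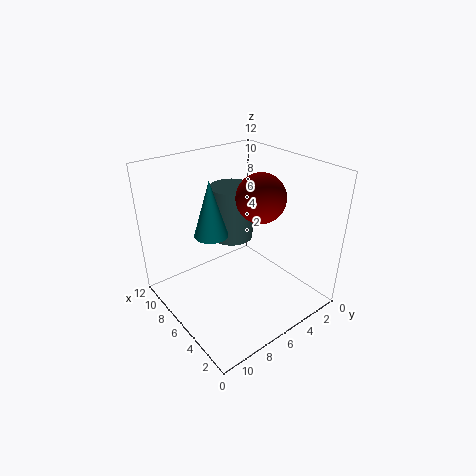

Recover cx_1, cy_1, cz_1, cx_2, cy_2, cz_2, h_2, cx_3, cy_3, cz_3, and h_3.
cx_1 = 5, cy_1 = 4.5, cz_1 = 9.5, cx_2 = 9.5, cy_2 = 4, cz_2 = 4, h_2 = 5, cx_3 = 8.5, cy_3 = 7, cz_3 = 5.5, h_3 = 5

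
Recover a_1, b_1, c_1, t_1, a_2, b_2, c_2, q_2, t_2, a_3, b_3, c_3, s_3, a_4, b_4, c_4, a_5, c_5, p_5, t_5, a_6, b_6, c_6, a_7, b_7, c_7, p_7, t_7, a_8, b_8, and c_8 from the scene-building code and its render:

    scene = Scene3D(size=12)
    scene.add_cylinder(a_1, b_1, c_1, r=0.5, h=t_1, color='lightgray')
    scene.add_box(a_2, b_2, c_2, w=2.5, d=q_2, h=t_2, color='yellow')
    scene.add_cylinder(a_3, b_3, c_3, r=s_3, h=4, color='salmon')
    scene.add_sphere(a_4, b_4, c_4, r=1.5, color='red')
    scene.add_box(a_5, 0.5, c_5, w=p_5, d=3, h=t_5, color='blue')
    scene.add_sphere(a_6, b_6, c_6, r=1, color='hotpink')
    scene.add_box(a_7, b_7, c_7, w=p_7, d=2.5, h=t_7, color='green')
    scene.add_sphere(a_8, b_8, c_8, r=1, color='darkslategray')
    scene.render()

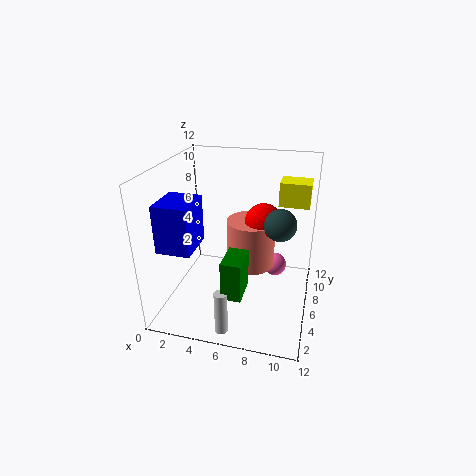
a_1 = 6
b_1 = 1
c_1 = 0.5
t_1 = 3.5
a_2 = 9
b_2 = 7.5
c_2 = 8.5
q_2 = 2
t_2 = 2
a_3 = 7
b_3 = 6.5
c_3 = 3.5
s_3 = 2
a_4 = 8
b_4 = 6.5
c_4 = 7.5
a_5 = 1.5
c_5 = 7
p_5 = 2.5
t_5 = 3.5
a_6 = 9
b_6 = 7.5
c_6 = 3
a_7 = 6
b_7 = 1
c_7 = 3.5
p_7 = 1.5
t_7 = 3
a_8 = 10
b_8 = 1
c_8 = 10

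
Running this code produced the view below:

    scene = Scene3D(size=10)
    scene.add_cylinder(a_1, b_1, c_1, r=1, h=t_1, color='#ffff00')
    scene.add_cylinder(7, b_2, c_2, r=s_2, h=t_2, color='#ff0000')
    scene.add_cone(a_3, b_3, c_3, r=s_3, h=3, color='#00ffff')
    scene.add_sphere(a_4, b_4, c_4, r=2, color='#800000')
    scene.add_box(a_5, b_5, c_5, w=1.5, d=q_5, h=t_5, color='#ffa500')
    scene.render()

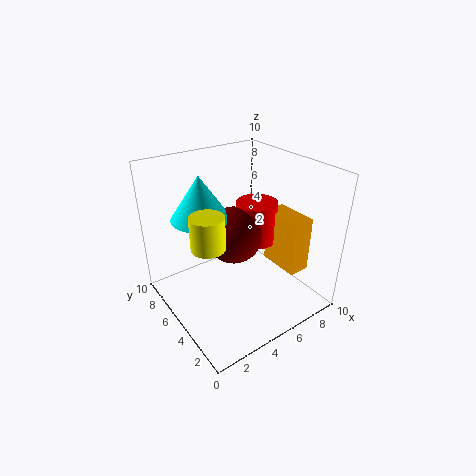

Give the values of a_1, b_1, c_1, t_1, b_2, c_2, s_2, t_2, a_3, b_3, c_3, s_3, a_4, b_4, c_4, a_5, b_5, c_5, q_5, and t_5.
a_1 = 1.5, b_1 = 3, c_1 = 6.5, t_1 = 2, b_2 = 5.5, c_2 = 4, s_2 = 1.5, t_2 = 3, a_3 = 3, b_3 = 6.5, c_3 = 6.5, s_3 = 2, a_4 = 5, b_4 = 5.5, c_4 = 5, a_5 = 7.5, b_5 = 2, c_5 = 2.5, q_5 = 3, t_5 = 4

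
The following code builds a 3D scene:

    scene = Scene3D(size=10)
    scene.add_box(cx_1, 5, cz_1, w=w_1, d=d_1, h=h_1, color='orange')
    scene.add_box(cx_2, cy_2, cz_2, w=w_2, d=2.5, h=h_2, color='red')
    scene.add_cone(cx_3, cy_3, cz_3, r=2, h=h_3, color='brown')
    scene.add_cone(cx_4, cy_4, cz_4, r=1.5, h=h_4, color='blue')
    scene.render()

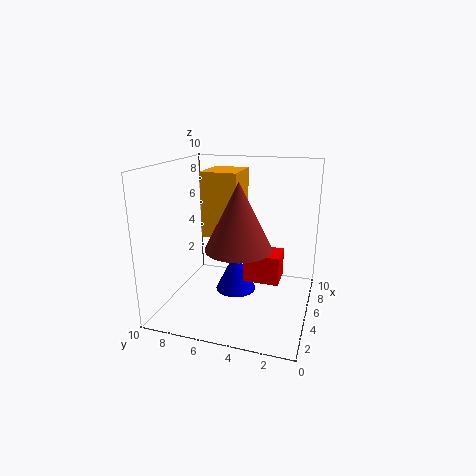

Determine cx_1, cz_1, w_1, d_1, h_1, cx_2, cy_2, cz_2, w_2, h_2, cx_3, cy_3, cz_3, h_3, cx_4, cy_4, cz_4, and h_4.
cx_1 = 4.5, cz_1 = 5, w_1 = 3, d_1 = 2.5, h_1 = 4.5, cx_2 = 4.5, cy_2 = 2, cz_2 = 2, w_2 = 2, h_2 = 2, cx_3 = 2, cy_3 = 4, cz_3 = 5.5, h_3 = 4, cx_4 = 6, cy_4 = 5.5, cz_4 = 0.5, h_4 = 3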